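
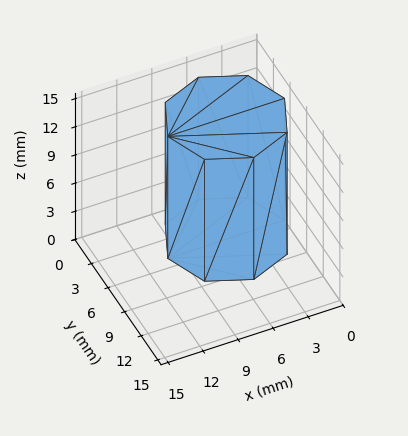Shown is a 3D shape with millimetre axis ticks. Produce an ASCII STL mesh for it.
Reading the render: the shape is a regular 8-sided prism (a cylinder approximated with 8 flat sides), circumscribed radius ≈ 5 mm, height ≈ 13 mm (dimensions read to the nearest mm from the axis ticks). For the STL, each face is triangulated and given an outward normal.

solid part
  facet normal 0.0000 0.0000 -1.0000
    outer loop
      vertex 5.00 10.00 0.00
      vertex 8.54 8.54 0.00
      vertex 10.00 5.00 0.00
    endloop
  endfacet
  facet normal 0.0000 0.0000 -1.0000
    outer loop
      vertex 1.46 8.54 0.00
      vertex 5.00 10.00 0.00
      vertex 10.00 5.00 0.00
    endloop
  endfacet
  facet normal 0.0000 0.0000 -1.0000
    outer loop
      vertex 0.00 5.00 0.00
      vertex 1.46 8.54 0.00
      vertex 10.00 5.00 0.00
    endloop
  endfacet
  facet normal 0.0000 0.0000 -1.0000
    outer loop
      vertex 1.46 1.46 0.00
      vertex 0.00 5.00 0.00
      vertex 10.00 5.00 0.00
    endloop
  endfacet
  facet normal 0.0000 0.0000 -1.0000
    outer loop
      vertex 5.00 0.00 0.00
      vertex 1.46 1.46 0.00
      vertex 10.00 5.00 0.00
    endloop
  endfacet
  facet normal 0.0000 0.0000 -1.0000
    outer loop
      vertex 8.54 1.46 0.00
      vertex 5.00 0.00 0.00
      vertex 10.00 5.00 0.00
    endloop
  endfacet
  facet normal 0.0000 0.0000 1.0000
    outer loop
      vertex 10.00 5.00 13.00
      vertex 8.54 8.54 13.00
      vertex 5.00 10.00 13.00
    endloop
  endfacet
  facet normal 0.0000 0.0000 1.0000
    outer loop
      vertex 10.00 5.00 13.00
      vertex 5.00 10.00 13.00
      vertex 1.46 8.54 13.00
    endloop
  endfacet
  facet normal 0.0000 0.0000 1.0000
    outer loop
      vertex 10.00 5.00 13.00
      vertex 1.46 8.54 13.00
      vertex 0.00 5.00 13.00
    endloop
  endfacet
  facet normal 0.0000 0.0000 1.0000
    outer loop
      vertex 10.00 5.00 13.00
      vertex 0.00 5.00 13.00
      vertex 1.46 1.46 13.00
    endloop
  endfacet
  facet normal 0.0000 0.0000 1.0000
    outer loop
      vertex 10.00 5.00 13.00
      vertex 1.46 1.46 13.00
      vertex 5.00 0.00 13.00
    endloop
  endfacet
  facet normal 0.0000 0.0000 1.0000
    outer loop
      vertex 10.00 5.00 13.00
      vertex 5.00 0.00 13.00
      vertex 8.54 1.46 13.00
    endloop
  endfacet
  facet normal 0.9245 0.3813 0.0000
    outer loop
      vertex 10.00 5.00 0.00
      vertex 8.54 8.54 0.00
      vertex 8.54 8.54 13.00
    endloop
  endfacet
  facet normal 0.9245 0.3813 0.0000
    outer loop
      vertex 10.00 5.00 0.00
      vertex 8.54 8.54 13.00
      vertex 10.00 5.00 13.00
    endloop
  endfacet
  facet normal 0.3813 0.9245 0.0000
    outer loop
      vertex 8.54 8.54 0.00
      vertex 5.00 10.00 0.00
      vertex 5.00 10.00 13.00
    endloop
  endfacet
  facet normal 0.3813 0.9245 0.0000
    outer loop
      vertex 8.54 8.54 0.00
      vertex 5.00 10.00 13.00
      vertex 8.54 8.54 13.00
    endloop
  endfacet
  facet normal -0.3813 0.9245 0.0000
    outer loop
      vertex 5.00 10.00 0.00
      vertex 1.46 8.54 0.00
      vertex 1.46 8.54 13.00
    endloop
  endfacet
  facet normal -0.3813 0.9245 0.0000
    outer loop
      vertex 5.00 10.00 0.00
      vertex 1.46 8.54 13.00
      vertex 5.00 10.00 13.00
    endloop
  endfacet
  facet normal -0.9245 0.3813 0.0000
    outer loop
      vertex 1.46 8.54 0.00
      vertex 0.00 5.00 0.00
      vertex 0.00 5.00 13.00
    endloop
  endfacet
  facet normal -0.9245 0.3813 0.0000
    outer loop
      vertex 1.46 8.54 0.00
      vertex 0.00 5.00 13.00
      vertex 1.46 8.54 13.00
    endloop
  endfacet
  facet normal -0.9245 -0.3813 0.0000
    outer loop
      vertex 0.00 5.00 0.00
      vertex 1.46 1.46 0.00
      vertex 1.46 1.46 13.00
    endloop
  endfacet
  facet normal -0.9245 -0.3813 0.0000
    outer loop
      vertex 0.00 5.00 0.00
      vertex 1.46 1.46 13.00
      vertex 0.00 5.00 13.00
    endloop
  endfacet
  facet normal -0.3813 -0.9245 0.0000
    outer loop
      vertex 1.46 1.46 0.00
      vertex 5.00 0.00 0.00
      vertex 5.00 0.00 13.00
    endloop
  endfacet
  facet normal -0.3813 -0.9245 0.0000
    outer loop
      vertex 1.46 1.46 0.00
      vertex 5.00 0.00 13.00
      vertex 1.46 1.46 13.00
    endloop
  endfacet
  facet normal 0.3813 -0.9245 0.0000
    outer loop
      vertex 5.00 0.00 0.00
      vertex 8.54 1.46 0.00
      vertex 8.54 1.46 13.00
    endloop
  endfacet
  facet normal 0.3813 -0.9245 0.0000
    outer loop
      vertex 5.00 0.00 0.00
      vertex 8.54 1.46 13.00
      vertex 5.00 0.00 13.00
    endloop
  endfacet
  facet normal 0.9245 -0.3813 0.0000
    outer loop
      vertex 8.54 1.46 0.00
      vertex 10.00 5.00 0.00
      vertex 10.00 5.00 13.00
    endloop
  endfacet
  facet normal 0.9245 -0.3813 0.0000
    outer loop
      vertex 8.54 1.46 0.00
      vertex 10.00 5.00 13.00
      vertex 8.54 1.46 13.00
    endloop
  endfacet
endsolid part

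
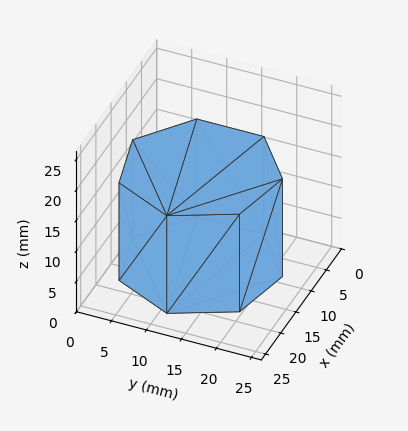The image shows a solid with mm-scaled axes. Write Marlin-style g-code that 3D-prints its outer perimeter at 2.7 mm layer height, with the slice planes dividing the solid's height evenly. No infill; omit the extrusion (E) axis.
Reading the render: the shape is a regular 7-sided prism (a cylinder approximated with 7 flat sides), circumscribed radius ≈ 11 mm, height ≈ 16 mm (dimensions read to the nearest mm from the axis ticks). For the g-code, the solid's height is divided into equal slices at the stated Δz and each level perimeter traced with G1 moves after a G0 lift.

; perimeter-only toolpath
G21 ; units = mm
G90 ; absolute positioning
G28 ; home
; layer 1
G0 Z2.7
G0 X22.0 Y11.0
G1 X17.9 Y19.6
G1 X8.6 Y21.7
G1 X1.1 Y15.8
G1 X1.1 Y6.2
G1 X8.6 Y0.3
G1 X17.9 Y2.4
G1 X22.0 Y11.0
; layer 2
G0 Z5.3
G0 X22.0 Y11.0
G1 X17.9 Y19.6
G1 X8.6 Y21.7
G1 X1.1 Y15.8
G1 X1.1 Y6.2
G1 X8.6 Y0.3
G1 X17.9 Y2.4
G1 X22.0 Y11.0
; layer 3
G0 Z8.0
G0 X22.0 Y11.0
G1 X17.9 Y19.6
G1 X8.6 Y21.7
G1 X1.1 Y15.8
G1 X1.1 Y6.2
G1 X8.6 Y0.3
G1 X17.9 Y2.4
G1 X22.0 Y11.0
; layer 4
G0 Z10.7
G0 X22.0 Y11.0
G1 X17.9 Y19.6
G1 X8.6 Y21.7
G1 X1.1 Y15.8
G1 X1.1 Y6.2
G1 X8.6 Y0.3
G1 X17.9 Y2.4
G1 X22.0 Y11.0
; layer 5
G0 Z13.3
G0 X22.0 Y11.0
G1 X17.9 Y19.6
G1 X8.6 Y21.7
G1 X1.1 Y15.8
G1 X1.1 Y6.2
G1 X8.6 Y0.3
G1 X17.9 Y2.4
G1 X22.0 Y11.0
; layer 6
G0 Z16.0
G0 X22.0 Y11.0
G1 X17.9 Y19.6
G1 X8.6 Y21.7
G1 X1.1 Y15.8
G1 X1.1 Y6.2
G1 X8.6 Y0.3
G1 X17.9 Y2.4
G1 X22.0 Y11.0
M2 ; end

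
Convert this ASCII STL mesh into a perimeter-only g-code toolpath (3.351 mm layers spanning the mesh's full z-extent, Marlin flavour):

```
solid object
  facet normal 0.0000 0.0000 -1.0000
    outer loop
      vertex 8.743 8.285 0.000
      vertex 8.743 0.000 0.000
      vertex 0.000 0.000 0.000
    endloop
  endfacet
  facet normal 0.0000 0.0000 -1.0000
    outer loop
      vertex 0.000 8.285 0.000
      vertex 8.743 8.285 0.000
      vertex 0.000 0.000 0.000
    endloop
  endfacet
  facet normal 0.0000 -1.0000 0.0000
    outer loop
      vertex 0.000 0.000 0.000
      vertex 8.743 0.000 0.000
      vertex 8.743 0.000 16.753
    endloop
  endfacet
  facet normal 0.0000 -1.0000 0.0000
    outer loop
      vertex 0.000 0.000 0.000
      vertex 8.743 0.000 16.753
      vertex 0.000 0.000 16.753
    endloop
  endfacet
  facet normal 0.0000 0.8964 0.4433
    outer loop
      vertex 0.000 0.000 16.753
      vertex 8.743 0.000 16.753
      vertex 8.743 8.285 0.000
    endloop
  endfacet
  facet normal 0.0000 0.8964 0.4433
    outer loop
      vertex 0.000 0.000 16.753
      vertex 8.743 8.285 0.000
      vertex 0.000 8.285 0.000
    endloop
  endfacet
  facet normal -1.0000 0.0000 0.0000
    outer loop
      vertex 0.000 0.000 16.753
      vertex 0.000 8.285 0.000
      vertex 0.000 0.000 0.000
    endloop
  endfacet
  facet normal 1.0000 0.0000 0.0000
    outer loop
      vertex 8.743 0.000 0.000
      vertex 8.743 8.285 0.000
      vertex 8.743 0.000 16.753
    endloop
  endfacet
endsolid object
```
; perimeter-only toolpath
G21 ; units = mm
G90 ; absolute positioning
G28 ; home
; layer 1
G0 Z3.351
G0 X0.000 Y0.000
G1 X8.743 Y0.000
G1 X8.743 Y6.628
G1 X0.000 Y6.628
G1 X0.000 Y0.000
; layer 2
G0 Z6.701
G0 X0.000 Y0.000
G1 X8.743 Y0.000
G1 X8.743 Y4.971
G1 X0.000 Y4.971
G1 X0.000 Y0.000
; layer 3
G0 Z10.052
G0 X0.000 Y0.000
G1 X8.743 Y0.000
G1 X8.743 Y3.314
G1 X0.000 Y3.314
G1 X0.000 Y0.000
; layer 4
G0 Z13.402
G0 X0.000 Y0.000
G1 X8.743 Y0.000
G1 X8.743 Y1.657
G1 X0.000 Y1.657
G1 X0.000 Y0.000
M2 ; end

The solid is a wedge (ramp): 8.74 × 8.29 mm base, rising to 16.8 mm along the y=0 edge and sloping linearly to z=0 at y=8.29. Slicing at Δz = 3.351 mm — 5 equal slices spanning the solid's height, so layer i sits at z = i·h/5 — gives 4 non-empty perimeters. Each is a 4-segment closed polygon; G0 lifts to the layer z and rapids to the start vertex, then G1 traces the edges. The cross-section shrinks linearly with z (the slice at the apex is degenerate and omitted).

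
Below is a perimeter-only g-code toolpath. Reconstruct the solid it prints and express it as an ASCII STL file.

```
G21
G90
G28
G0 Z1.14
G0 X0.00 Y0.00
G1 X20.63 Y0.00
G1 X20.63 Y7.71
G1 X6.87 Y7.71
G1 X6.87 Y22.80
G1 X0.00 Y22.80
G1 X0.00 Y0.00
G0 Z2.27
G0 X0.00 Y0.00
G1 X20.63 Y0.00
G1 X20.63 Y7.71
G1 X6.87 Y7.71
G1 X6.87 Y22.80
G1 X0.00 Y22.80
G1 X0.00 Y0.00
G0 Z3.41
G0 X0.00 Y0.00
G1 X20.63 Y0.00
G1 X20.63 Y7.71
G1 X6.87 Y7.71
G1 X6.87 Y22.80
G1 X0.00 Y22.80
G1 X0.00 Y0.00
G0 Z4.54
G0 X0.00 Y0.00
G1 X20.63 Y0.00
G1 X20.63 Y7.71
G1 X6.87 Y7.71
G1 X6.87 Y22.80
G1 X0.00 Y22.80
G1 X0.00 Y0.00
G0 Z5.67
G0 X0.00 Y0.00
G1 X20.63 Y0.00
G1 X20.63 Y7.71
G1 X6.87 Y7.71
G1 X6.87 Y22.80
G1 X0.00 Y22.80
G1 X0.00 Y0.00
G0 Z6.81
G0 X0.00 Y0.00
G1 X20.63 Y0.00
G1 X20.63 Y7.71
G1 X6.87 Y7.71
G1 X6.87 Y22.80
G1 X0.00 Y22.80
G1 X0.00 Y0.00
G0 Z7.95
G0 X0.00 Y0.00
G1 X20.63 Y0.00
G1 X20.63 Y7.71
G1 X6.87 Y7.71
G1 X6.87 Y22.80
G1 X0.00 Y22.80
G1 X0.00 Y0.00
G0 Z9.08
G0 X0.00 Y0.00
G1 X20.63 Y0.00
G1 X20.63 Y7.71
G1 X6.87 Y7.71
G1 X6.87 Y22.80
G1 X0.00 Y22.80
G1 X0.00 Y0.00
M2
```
solid part
  facet normal 0.0000 0.0000 -1.0000
    outer loop
      vertex 20.63 7.71 0.00
      vertex 20.63 0.00 0.00
      vertex 0.00 0.00 0.00
    endloop
  endfacet
  facet normal 0.0000 0.0000 -1.0000
    outer loop
      vertex 6.87 7.71 0.00
      vertex 20.63 7.71 0.00
      vertex 0.00 0.00 0.00
    endloop
  endfacet
  facet normal 0.0000 0.0000 -1.0000
    outer loop
      vertex 6.87 22.80 0.00
      vertex 6.87 7.71 0.00
      vertex 0.00 0.00 0.00
    endloop
  endfacet
  facet normal 0.0000 0.0000 -1.0000
    outer loop
      vertex 0.00 22.80 0.00
      vertex 6.87 22.80 0.00
      vertex 0.00 0.00 0.00
    endloop
  endfacet
  facet normal 0.0000 0.0000 1.0000
    outer loop
      vertex 0.00 0.00 9.08
      vertex 20.63 0.00 9.08
      vertex 20.63 7.71 9.08
    endloop
  endfacet
  facet normal 0.0000 0.0000 1.0000
    outer loop
      vertex 0.00 0.00 9.08
      vertex 20.63 7.71 9.08
      vertex 6.87 7.71 9.08
    endloop
  endfacet
  facet normal 0.0000 0.0000 1.0000
    outer loop
      vertex 0.00 0.00 9.08
      vertex 6.87 7.71 9.08
      vertex 6.87 22.80 9.08
    endloop
  endfacet
  facet normal 0.0000 0.0000 1.0000
    outer loop
      vertex 0.00 0.00 9.08
      vertex 6.87 22.80 9.08
      vertex 0.00 22.80 9.08
    endloop
  endfacet
  facet normal 0.0000 -1.0000 0.0000
    outer loop
      vertex 0.00 0.00 0.00
      vertex 20.63 0.00 0.00
      vertex 20.63 0.00 9.08
    endloop
  endfacet
  facet normal 0.0000 -1.0000 0.0000
    outer loop
      vertex 0.00 0.00 0.00
      vertex 20.63 0.00 9.08
      vertex 0.00 0.00 9.08
    endloop
  endfacet
  facet normal 1.0000 0.0000 0.0000
    outer loop
      vertex 20.63 0.00 0.00
      vertex 20.63 7.71 0.00
      vertex 20.63 7.71 9.08
    endloop
  endfacet
  facet normal 1.0000 0.0000 0.0000
    outer loop
      vertex 20.63 0.00 0.00
      vertex 20.63 7.71 9.08
      vertex 20.63 0.00 9.08
    endloop
  endfacet
  facet normal 0.0000 1.0000 0.0000
    outer loop
      vertex 20.63 7.71 0.00
      vertex 6.87 7.71 0.00
      vertex 6.87 7.71 9.08
    endloop
  endfacet
  facet normal 0.0000 1.0000 0.0000
    outer loop
      vertex 20.63 7.71 0.00
      vertex 6.87 7.71 9.08
      vertex 20.63 7.71 9.08
    endloop
  endfacet
  facet normal 1.0000 0.0000 0.0000
    outer loop
      vertex 6.87 7.71 0.00
      vertex 6.87 22.80 0.00
      vertex 6.87 22.80 9.08
    endloop
  endfacet
  facet normal 1.0000 0.0000 0.0000
    outer loop
      vertex 6.87 7.71 0.00
      vertex 6.87 22.80 9.08
      vertex 6.87 7.71 9.08
    endloop
  endfacet
  facet normal 0.0000 1.0000 0.0000
    outer loop
      vertex 6.87 22.80 0.00
      vertex 0.00 22.80 0.00
      vertex 0.00 22.80 9.08
    endloop
  endfacet
  facet normal 0.0000 1.0000 0.0000
    outer loop
      vertex 6.87 22.80 0.00
      vertex 0.00 22.80 9.08
      vertex 6.87 22.80 9.08
    endloop
  endfacet
  facet normal -1.0000 0.0000 0.0000
    outer loop
      vertex 0.00 22.80 0.00
      vertex 0.00 0.00 0.00
      vertex 0.00 0.00 9.08
    endloop
  endfacet
  facet normal -1.0000 0.0000 0.0000
    outer loop
      vertex 0.00 22.80 0.00
      vertex 0.00 0.00 9.08
      vertex 0.00 22.80 9.08
    endloop
  endfacet
endsolid part

The G0 Z moves step by Δz≈1.14 mm. Every layer's G1 loop is the same polygon, so the solid is a straight extrusion of it from z=0 to z≈9.08. Closing with flat bottom and top caps and triangulating gives 20 facets — an L-shaped prism: outer 20.6 × 22.8 mm, arm thicknesses ≈ 7.71 mm (horizontal) and 6.87 mm (vertical), extruded 9.08 mm in z.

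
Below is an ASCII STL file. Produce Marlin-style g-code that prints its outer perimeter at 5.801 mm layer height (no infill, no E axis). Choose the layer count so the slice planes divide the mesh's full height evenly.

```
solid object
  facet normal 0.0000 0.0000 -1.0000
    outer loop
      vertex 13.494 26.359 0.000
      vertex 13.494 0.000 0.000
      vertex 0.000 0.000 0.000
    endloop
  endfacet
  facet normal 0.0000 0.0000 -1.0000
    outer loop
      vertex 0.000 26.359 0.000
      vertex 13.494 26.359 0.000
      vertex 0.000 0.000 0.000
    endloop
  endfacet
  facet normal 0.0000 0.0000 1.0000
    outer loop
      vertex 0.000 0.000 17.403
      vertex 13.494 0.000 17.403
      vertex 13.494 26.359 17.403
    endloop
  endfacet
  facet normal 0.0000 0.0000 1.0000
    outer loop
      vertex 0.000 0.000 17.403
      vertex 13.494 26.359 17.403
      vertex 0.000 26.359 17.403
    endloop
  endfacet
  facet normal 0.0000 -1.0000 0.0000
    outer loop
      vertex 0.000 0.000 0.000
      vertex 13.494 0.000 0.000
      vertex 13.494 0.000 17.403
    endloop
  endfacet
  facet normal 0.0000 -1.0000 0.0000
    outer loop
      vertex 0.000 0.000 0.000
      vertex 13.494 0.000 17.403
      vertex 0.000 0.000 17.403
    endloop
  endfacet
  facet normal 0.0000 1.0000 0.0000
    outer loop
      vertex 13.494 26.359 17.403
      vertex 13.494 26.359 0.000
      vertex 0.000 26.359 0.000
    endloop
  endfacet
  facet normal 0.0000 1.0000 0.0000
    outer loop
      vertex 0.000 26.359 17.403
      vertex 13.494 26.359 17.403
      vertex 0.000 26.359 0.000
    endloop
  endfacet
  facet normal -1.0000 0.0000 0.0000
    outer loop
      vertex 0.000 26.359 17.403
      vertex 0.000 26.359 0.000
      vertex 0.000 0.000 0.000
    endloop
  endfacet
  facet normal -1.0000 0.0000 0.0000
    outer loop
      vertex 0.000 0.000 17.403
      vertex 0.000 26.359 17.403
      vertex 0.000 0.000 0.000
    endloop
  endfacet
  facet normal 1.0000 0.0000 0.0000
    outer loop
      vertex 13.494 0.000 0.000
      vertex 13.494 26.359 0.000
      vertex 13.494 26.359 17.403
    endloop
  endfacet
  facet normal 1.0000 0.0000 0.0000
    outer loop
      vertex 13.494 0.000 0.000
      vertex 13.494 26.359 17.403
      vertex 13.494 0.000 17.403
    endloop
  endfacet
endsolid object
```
; perimeter-only toolpath
G21 ; units = mm
G90 ; absolute positioning
G28 ; home
; layer 1
G0 Z5.801
G0 X0.000 Y0.000
G1 X13.494 Y0.000
G1 X13.494 Y26.359
G1 X0.000 Y26.359
G1 X0.000 Y0.000
; layer 2
G0 Z11.602
G0 X0.000 Y0.000
G1 X13.494 Y0.000
G1 X13.494 Y26.359
G1 X0.000 Y26.359
G1 X0.000 Y0.000
; layer 3
G0 Z17.403
G0 X0.000 Y0.000
G1 X13.494 Y0.000
G1 X13.494 Y26.359
G1 X0.000 Y26.359
G1 X0.000 Y0.000
M2 ; end

The solid is a rectangular box, roughly 13.5 × 26.4 mm footprint and 17.4 mm tall. Slicing at Δz = 5.801 mm — 3 equal slices spanning the solid's height, so layer i sits at z = i·h/3 — gives 3 non-empty perimeters. Each is a 4-segment closed polygon; G0 lifts to the layer z and rapids to the start vertex, then G1 traces the edges.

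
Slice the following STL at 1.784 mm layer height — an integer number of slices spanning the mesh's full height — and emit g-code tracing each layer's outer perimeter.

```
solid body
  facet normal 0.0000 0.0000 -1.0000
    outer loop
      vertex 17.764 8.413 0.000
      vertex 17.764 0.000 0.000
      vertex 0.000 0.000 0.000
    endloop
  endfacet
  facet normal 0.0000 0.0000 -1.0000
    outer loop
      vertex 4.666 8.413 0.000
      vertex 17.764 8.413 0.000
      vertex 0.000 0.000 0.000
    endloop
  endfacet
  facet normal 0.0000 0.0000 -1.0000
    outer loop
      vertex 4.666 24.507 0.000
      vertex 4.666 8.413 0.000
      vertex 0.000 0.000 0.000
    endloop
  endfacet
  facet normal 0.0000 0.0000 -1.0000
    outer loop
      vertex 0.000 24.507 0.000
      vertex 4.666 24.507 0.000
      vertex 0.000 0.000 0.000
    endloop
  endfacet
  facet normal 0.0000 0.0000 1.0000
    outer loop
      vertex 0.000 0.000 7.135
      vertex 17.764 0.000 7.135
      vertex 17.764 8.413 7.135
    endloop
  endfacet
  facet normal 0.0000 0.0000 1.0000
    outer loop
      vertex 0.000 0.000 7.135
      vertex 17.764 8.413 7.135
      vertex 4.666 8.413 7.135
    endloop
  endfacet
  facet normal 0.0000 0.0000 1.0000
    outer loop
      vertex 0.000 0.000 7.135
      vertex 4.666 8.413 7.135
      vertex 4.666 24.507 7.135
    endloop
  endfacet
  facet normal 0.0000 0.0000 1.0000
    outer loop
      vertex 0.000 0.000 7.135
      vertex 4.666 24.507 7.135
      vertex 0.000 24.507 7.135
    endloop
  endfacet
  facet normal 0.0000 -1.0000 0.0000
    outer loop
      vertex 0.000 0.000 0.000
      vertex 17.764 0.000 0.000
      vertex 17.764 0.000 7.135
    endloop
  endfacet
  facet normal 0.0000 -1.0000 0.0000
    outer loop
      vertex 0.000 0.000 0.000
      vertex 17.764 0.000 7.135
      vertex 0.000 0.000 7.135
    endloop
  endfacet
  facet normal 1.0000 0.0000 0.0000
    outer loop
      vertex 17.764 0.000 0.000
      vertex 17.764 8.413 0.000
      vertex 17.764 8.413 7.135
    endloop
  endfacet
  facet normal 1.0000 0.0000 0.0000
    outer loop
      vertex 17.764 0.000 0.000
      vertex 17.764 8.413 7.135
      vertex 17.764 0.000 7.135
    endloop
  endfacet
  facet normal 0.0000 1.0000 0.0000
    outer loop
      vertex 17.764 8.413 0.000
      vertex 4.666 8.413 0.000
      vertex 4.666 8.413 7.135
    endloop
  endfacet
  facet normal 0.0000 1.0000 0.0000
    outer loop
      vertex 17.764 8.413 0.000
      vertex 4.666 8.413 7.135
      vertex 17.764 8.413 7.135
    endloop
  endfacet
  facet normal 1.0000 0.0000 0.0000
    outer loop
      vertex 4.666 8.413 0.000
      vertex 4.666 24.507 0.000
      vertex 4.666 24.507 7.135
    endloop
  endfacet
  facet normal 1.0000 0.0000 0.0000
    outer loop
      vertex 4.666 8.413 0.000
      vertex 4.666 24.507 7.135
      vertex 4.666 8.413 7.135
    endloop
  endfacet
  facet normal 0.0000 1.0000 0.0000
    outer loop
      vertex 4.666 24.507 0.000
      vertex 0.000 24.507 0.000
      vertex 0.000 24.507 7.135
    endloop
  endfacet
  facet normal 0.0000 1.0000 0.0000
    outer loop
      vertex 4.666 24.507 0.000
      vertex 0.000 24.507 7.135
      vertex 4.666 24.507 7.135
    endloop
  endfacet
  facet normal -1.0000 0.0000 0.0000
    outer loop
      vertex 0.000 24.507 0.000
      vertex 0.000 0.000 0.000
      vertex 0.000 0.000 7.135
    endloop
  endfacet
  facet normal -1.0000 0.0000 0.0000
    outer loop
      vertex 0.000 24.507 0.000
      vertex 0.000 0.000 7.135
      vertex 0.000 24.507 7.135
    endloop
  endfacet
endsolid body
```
; perimeter-only toolpath
G21 ; units = mm
G90 ; absolute positioning
G28 ; home
; layer 1
G0 Z1.784
G0 X0.000 Y0.000
G1 X17.764 Y0.000
G1 X17.764 Y8.413
G1 X4.666 Y8.413
G1 X4.666 Y24.507
G1 X0.000 Y24.507
G1 X0.000 Y0.000
; layer 2
G0 Z3.567
G0 X0.000 Y0.000
G1 X17.764 Y0.000
G1 X17.764 Y8.413
G1 X4.666 Y8.413
G1 X4.666 Y24.507
G1 X0.000 Y24.507
G1 X0.000 Y0.000
; layer 3
G0 Z5.351
G0 X0.000 Y0.000
G1 X17.764 Y0.000
G1 X17.764 Y8.413
G1 X4.666 Y8.413
G1 X4.666 Y24.507
G1 X0.000 Y24.507
G1 X0.000 Y0.000
; layer 4
G0 Z7.135
G0 X0.000 Y0.000
G1 X17.764 Y0.000
G1 X17.764 Y8.413
G1 X4.666 Y8.413
G1 X4.666 Y24.507
G1 X0.000 Y24.507
G1 X0.000 Y0.000
M2 ; end

The solid is an L-shaped prism: outer 17.8 × 24.5 mm, arm thicknesses ≈ 8.41 mm (horizontal) and 4.67 mm (vertical), extruded 7.13 mm in z. Slicing at Δz = 1.784 mm — 4 equal slices spanning the solid's height, so layer i sits at z = i·h/4 — gives 4 non-empty perimeters. Each is a 6-segment closed polygon; G0 lifts to the layer z and rapids to the start vertex, then G1 traces the edges.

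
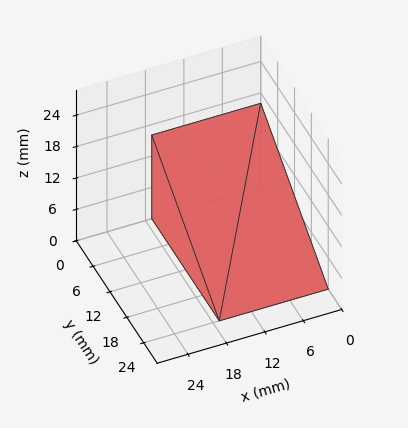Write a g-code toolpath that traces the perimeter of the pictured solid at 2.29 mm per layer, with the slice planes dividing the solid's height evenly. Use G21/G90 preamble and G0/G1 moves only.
Reading the render: the shape is a wedge (ramp): 17 × 24 mm base, rising to 16 mm along the y=0 edge and sloping linearly to z=0 at y=24 (dimensions read to the nearest mm from the axis ticks). For the g-code, the solid's height is divided into equal slices at the stated Δz and each level perimeter traced with G1 moves after a G0 lift.

; perimeter-only toolpath
G21 ; units = mm
G90 ; absolute positioning
G28 ; home
; layer 1
G0 Z2.29
G0 X0.00 Y0.00
G1 X17.00 Y0.00
G1 X17.00 Y20.57
G1 X0.00 Y20.57
G1 X0.00 Y0.00
; layer 2
G0 Z4.57
G0 X0.00 Y0.00
G1 X17.00 Y0.00
G1 X17.00 Y17.14
G1 X0.00 Y17.14
G1 X0.00 Y0.00
; layer 3
G0 Z6.86
G0 X0.00 Y0.00
G1 X17.00 Y0.00
G1 X17.00 Y13.71
G1 X0.00 Y13.71
G1 X0.00 Y0.00
; layer 4
G0 Z9.14
G0 X0.00 Y0.00
G1 X17.00 Y0.00
G1 X17.00 Y10.29
G1 X0.00 Y10.29
G1 X0.00 Y0.00
; layer 5
G0 Z11.43
G0 X0.00 Y0.00
G1 X17.00 Y0.00
G1 X17.00 Y6.86
G1 X0.00 Y6.86
G1 X0.00 Y0.00
; layer 6
G0 Z13.71
G0 X0.00 Y0.00
G1 X17.00 Y0.00
G1 X17.00 Y3.43
G1 X0.00 Y3.43
G1 X0.00 Y0.00
M2 ; end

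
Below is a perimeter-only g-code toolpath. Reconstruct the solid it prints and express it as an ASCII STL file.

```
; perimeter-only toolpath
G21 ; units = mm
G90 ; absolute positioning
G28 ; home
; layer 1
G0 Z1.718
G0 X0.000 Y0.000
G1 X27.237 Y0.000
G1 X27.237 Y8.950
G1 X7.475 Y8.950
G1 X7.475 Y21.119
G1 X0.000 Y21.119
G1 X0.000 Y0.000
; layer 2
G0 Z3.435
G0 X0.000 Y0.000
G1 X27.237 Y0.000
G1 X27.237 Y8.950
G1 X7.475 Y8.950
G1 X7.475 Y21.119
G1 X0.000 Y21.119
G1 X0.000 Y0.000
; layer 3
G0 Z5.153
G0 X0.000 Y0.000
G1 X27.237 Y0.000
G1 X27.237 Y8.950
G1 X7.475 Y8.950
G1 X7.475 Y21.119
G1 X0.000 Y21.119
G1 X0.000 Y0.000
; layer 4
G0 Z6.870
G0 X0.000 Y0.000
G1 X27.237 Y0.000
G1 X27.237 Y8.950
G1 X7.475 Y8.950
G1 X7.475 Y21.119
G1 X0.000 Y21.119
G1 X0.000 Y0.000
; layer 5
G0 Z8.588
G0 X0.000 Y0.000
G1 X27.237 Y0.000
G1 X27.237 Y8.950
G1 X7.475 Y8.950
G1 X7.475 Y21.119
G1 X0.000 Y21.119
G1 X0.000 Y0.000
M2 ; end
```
solid part
  facet normal 0.0000 0.0000 -1.0000
    outer loop
      vertex 27.237 8.950 0.000
      vertex 27.237 0.000 0.000
      vertex 0.000 0.000 0.000
    endloop
  endfacet
  facet normal 0.0000 0.0000 -1.0000
    outer loop
      vertex 7.475 8.950 0.000
      vertex 27.237 8.950 0.000
      vertex 0.000 0.000 0.000
    endloop
  endfacet
  facet normal 0.0000 0.0000 -1.0000
    outer loop
      vertex 7.475 21.119 0.000
      vertex 7.475 8.950 0.000
      vertex 0.000 0.000 0.000
    endloop
  endfacet
  facet normal 0.0000 0.0000 -1.0000
    outer loop
      vertex 0.000 21.119 0.000
      vertex 7.475 21.119 0.000
      vertex 0.000 0.000 0.000
    endloop
  endfacet
  facet normal 0.0000 0.0000 1.0000
    outer loop
      vertex 0.000 0.000 8.588
      vertex 27.237 0.000 8.588
      vertex 27.237 8.950 8.588
    endloop
  endfacet
  facet normal 0.0000 0.0000 1.0000
    outer loop
      vertex 0.000 0.000 8.588
      vertex 27.237 8.950 8.588
      vertex 7.475 8.950 8.588
    endloop
  endfacet
  facet normal 0.0000 0.0000 1.0000
    outer loop
      vertex 0.000 0.000 8.588
      vertex 7.475 8.950 8.588
      vertex 7.475 21.119 8.588
    endloop
  endfacet
  facet normal 0.0000 0.0000 1.0000
    outer loop
      vertex 0.000 0.000 8.588
      vertex 7.475 21.119 8.588
      vertex 0.000 21.119 8.588
    endloop
  endfacet
  facet normal 0.0000 -1.0000 0.0000
    outer loop
      vertex 0.000 0.000 0.000
      vertex 27.237 0.000 0.000
      vertex 27.237 0.000 8.588
    endloop
  endfacet
  facet normal 0.0000 -1.0000 0.0000
    outer loop
      vertex 0.000 0.000 0.000
      vertex 27.237 0.000 8.588
      vertex 0.000 0.000 8.588
    endloop
  endfacet
  facet normal 1.0000 0.0000 0.0000
    outer loop
      vertex 27.237 0.000 0.000
      vertex 27.237 8.950 0.000
      vertex 27.237 8.950 8.588
    endloop
  endfacet
  facet normal 1.0000 0.0000 0.0000
    outer loop
      vertex 27.237 0.000 0.000
      vertex 27.237 8.950 8.588
      vertex 27.237 0.000 8.588
    endloop
  endfacet
  facet normal 0.0000 1.0000 0.0000
    outer loop
      vertex 27.237 8.950 0.000
      vertex 7.475 8.950 0.000
      vertex 7.475 8.950 8.588
    endloop
  endfacet
  facet normal 0.0000 1.0000 0.0000
    outer loop
      vertex 27.237 8.950 0.000
      vertex 7.475 8.950 8.588
      vertex 27.237 8.950 8.588
    endloop
  endfacet
  facet normal 1.0000 0.0000 0.0000
    outer loop
      vertex 7.475 8.950 0.000
      vertex 7.475 21.119 0.000
      vertex 7.475 21.119 8.588
    endloop
  endfacet
  facet normal 1.0000 0.0000 0.0000
    outer loop
      vertex 7.475 8.950 0.000
      vertex 7.475 21.119 8.588
      vertex 7.475 8.950 8.588
    endloop
  endfacet
  facet normal 0.0000 1.0000 0.0000
    outer loop
      vertex 7.475 21.119 0.000
      vertex 0.000 21.119 0.000
      vertex 0.000 21.119 8.588
    endloop
  endfacet
  facet normal 0.0000 1.0000 0.0000
    outer loop
      vertex 7.475 21.119 0.000
      vertex 0.000 21.119 8.588
      vertex 7.475 21.119 8.588
    endloop
  endfacet
  facet normal -1.0000 0.0000 0.0000
    outer loop
      vertex 0.000 21.119 0.000
      vertex 0.000 0.000 0.000
      vertex 0.000 0.000 8.588
    endloop
  endfacet
  facet normal -1.0000 0.0000 0.0000
    outer loop
      vertex 0.000 21.119 0.000
      vertex 0.000 0.000 8.588
      vertex 0.000 21.119 8.588
    endloop
  endfacet
endsolid part

The G0 Z moves step by Δz≈1.718 mm. Every layer's G1 loop is the same polygon, so the solid is a straight extrusion of it from z=0 to z≈8.59. Closing with flat bottom and top caps and triangulating gives 20 facets — an L-shaped prism: outer 27.2 × 21.1 mm, arm thicknesses ≈ 8.95 mm (horizontal) and 7.47 mm (vertical), extruded 8.59 mm in z.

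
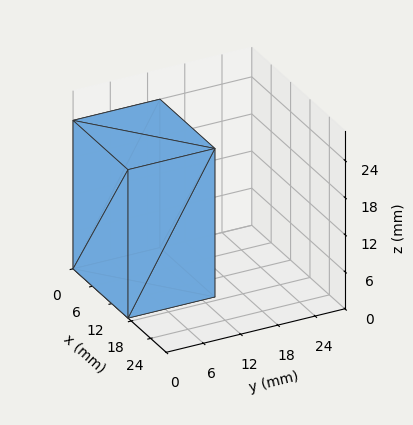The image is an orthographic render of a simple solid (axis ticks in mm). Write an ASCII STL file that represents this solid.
Reading the render: the shape is a rectangular box, roughly 17 × 14 mm footprint and 24 mm tall (dimensions read to the nearest mm from the axis ticks). For the STL, each face is triangulated and given an outward normal.

solid part
  facet normal 0.0000 0.0000 -1.0000
    outer loop
      vertex 17.000 14.000 0.000
      vertex 17.000 0.000 0.000
      vertex 0.000 0.000 0.000
    endloop
  endfacet
  facet normal 0.0000 0.0000 -1.0000
    outer loop
      vertex 0.000 14.000 0.000
      vertex 17.000 14.000 0.000
      vertex 0.000 0.000 0.000
    endloop
  endfacet
  facet normal 0.0000 0.0000 1.0000
    outer loop
      vertex 0.000 0.000 24.000
      vertex 17.000 0.000 24.000
      vertex 17.000 14.000 24.000
    endloop
  endfacet
  facet normal 0.0000 0.0000 1.0000
    outer loop
      vertex 0.000 0.000 24.000
      vertex 17.000 14.000 24.000
      vertex 0.000 14.000 24.000
    endloop
  endfacet
  facet normal 0.0000 -1.0000 0.0000
    outer loop
      vertex 0.000 0.000 0.000
      vertex 17.000 0.000 0.000
      vertex 17.000 0.000 24.000
    endloop
  endfacet
  facet normal 0.0000 -1.0000 0.0000
    outer loop
      vertex 0.000 0.000 0.000
      vertex 17.000 0.000 24.000
      vertex 0.000 0.000 24.000
    endloop
  endfacet
  facet normal 0.0000 1.0000 0.0000
    outer loop
      vertex 17.000 14.000 24.000
      vertex 17.000 14.000 0.000
      vertex 0.000 14.000 0.000
    endloop
  endfacet
  facet normal 0.0000 1.0000 0.0000
    outer loop
      vertex 0.000 14.000 24.000
      vertex 17.000 14.000 24.000
      vertex 0.000 14.000 0.000
    endloop
  endfacet
  facet normal -1.0000 0.0000 0.0000
    outer loop
      vertex 0.000 14.000 24.000
      vertex 0.000 14.000 0.000
      vertex 0.000 0.000 0.000
    endloop
  endfacet
  facet normal -1.0000 0.0000 0.0000
    outer loop
      vertex 0.000 0.000 24.000
      vertex 0.000 14.000 24.000
      vertex 0.000 0.000 0.000
    endloop
  endfacet
  facet normal 1.0000 0.0000 0.0000
    outer loop
      vertex 17.000 0.000 0.000
      vertex 17.000 14.000 0.000
      vertex 17.000 14.000 24.000
    endloop
  endfacet
  facet normal 1.0000 0.0000 0.0000
    outer loop
      vertex 17.000 0.000 0.000
      vertex 17.000 14.000 24.000
      vertex 17.000 0.000 24.000
    endloop
  endfacet
endsolid part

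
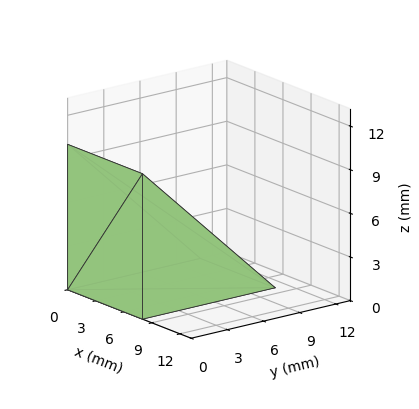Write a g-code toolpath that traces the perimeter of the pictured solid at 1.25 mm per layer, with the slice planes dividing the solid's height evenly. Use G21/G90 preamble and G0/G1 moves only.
Reading the render: the shape is a wedge (ramp): 8 × 11 mm base, rising to 10 mm along the y=0 edge and sloping linearly to z=0 at y=11 (dimensions read to the nearest mm from the axis ticks). For the g-code, the solid's height is divided into equal slices at the stated Δz and each level perimeter traced with G1 moves after a G0 lift.

; perimeter-only toolpath
G21 ; units = mm
G90 ; absolute positioning
G28 ; home
; layer 1
G0 Z1.25
G0 X0.00 Y0.00
G1 X8.00 Y0.00
G1 X8.00 Y9.62
G1 X0.00 Y9.62
G1 X0.00 Y0.00
; layer 2
G0 Z2.50
G0 X0.00 Y0.00
G1 X8.00 Y0.00
G1 X8.00 Y8.25
G1 X0.00 Y8.25
G1 X0.00 Y0.00
; layer 3
G0 Z3.75
G0 X0.00 Y0.00
G1 X8.00 Y0.00
G1 X8.00 Y6.88
G1 X0.00 Y6.88
G1 X0.00 Y0.00
; layer 4
G0 Z5.00
G0 X0.00 Y0.00
G1 X8.00 Y0.00
G1 X8.00 Y5.50
G1 X0.00 Y5.50
G1 X0.00 Y0.00
; layer 5
G0 Z6.25
G0 X0.00 Y0.00
G1 X8.00 Y0.00
G1 X8.00 Y4.12
G1 X0.00 Y4.12
G1 X0.00 Y0.00
; layer 6
G0 Z7.50
G0 X0.00 Y0.00
G1 X8.00 Y0.00
G1 X8.00 Y2.75
G1 X0.00 Y2.75
G1 X0.00 Y0.00
; layer 7
G0 Z8.75
G0 X0.00 Y0.00
G1 X8.00 Y0.00
G1 X8.00 Y1.38
G1 X0.00 Y1.38
G1 X0.00 Y0.00
M2 ; end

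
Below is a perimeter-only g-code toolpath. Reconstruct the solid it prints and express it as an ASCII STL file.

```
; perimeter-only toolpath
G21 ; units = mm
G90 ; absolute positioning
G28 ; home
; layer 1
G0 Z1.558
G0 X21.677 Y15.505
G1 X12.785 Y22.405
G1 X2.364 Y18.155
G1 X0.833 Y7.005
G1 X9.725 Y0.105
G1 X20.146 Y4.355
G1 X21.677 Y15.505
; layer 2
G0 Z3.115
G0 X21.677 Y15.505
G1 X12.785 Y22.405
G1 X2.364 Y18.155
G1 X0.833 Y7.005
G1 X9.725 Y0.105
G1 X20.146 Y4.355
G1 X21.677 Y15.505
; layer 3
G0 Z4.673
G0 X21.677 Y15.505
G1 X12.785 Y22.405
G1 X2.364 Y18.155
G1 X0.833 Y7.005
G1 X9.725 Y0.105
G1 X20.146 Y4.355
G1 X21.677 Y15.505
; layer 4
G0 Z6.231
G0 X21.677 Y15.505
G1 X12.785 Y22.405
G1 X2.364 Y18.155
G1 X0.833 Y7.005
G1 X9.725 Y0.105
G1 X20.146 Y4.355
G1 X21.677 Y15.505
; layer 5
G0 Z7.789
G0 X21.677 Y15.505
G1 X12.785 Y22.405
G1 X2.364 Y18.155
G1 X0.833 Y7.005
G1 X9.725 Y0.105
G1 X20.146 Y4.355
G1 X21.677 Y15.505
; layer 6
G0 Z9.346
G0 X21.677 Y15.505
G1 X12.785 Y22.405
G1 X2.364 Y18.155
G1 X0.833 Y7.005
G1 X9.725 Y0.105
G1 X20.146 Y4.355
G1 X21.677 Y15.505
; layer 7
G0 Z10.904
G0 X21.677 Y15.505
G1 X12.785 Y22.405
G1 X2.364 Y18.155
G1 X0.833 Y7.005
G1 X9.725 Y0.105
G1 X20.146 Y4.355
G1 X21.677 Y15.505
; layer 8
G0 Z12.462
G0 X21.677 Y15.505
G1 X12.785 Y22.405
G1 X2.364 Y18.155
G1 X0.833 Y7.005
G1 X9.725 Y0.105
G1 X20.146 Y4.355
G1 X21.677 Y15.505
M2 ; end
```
solid part
  facet normal 0.0000 0.0000 -1.0000
    outer loop
      vertex 2.364 18.155 0.000
      vertex 12.785 22.405 0.000
      vertex 21.677 15.505 0.000
    endloop
  endfacet
  facet normal 0.0000 0.0000 -1.0000
    outer loop
      vertex 0.833 7.005 0.000
      vertex 2.364 18.155 0.000
      vertex 21.677 15.505 0.000
    endloop
  endfacet
  facet normal 0.0000 0.0000 -1.0000
    outer loop
      vertex 9.725 0.105 0.000
      vertex 0.833 7.005 0.000
      vertex 21.677 15.505 0.000
    endloop
  endfacet
  facet normal 0.0000 0.0000 -1.0000
    outer loop
      vertex 20.146 4.355 0.000
      vertex 9.725 0.105 0.000
      vertex 21.677 15.505 0.000
    endloop
  endfacet
  facet normal 0.0000 0.0000 1.0000
    outer loop
      vertex 21.677 15.505 12.462
      vertex 12.785 22.405 12.462
      vertex 2.364 18.155 12.462
    endloop
  endfacet
  facet normal 0.0000 0.0000 1.0000
    outer loop
      vertex 21.677 15.505 12.462
      vertex 2.364 18.155 12.462
      vertex 0.833 7.005 12.462
    endloop
  endfacet
  facet normal 0.0000 0.0000 1.0000
    outer loop
      vertex 21.677 15.505 12.462
      vertex 0.833 7.005 12.462
      vertex 9.725 0.105 12.462
    endloop
  endfacet
  facet normal 0.0000 0.0000 1.0000
    outer loop
      vertex 21.677 15.505 12.462
      vertex 9.725 0.105 12.462
      vertex 20.146 4.355 12.462
    endloop
  endfacet
  facet normal 0.6131 0.7900 0.0000
    outer loop
      vertex 21.677 15.505 0.000
      vertex 12.785 22.405 0.000
      vertex 12.785 22.405 12.462
    endloop
  endfacet
  facet normal 0.6131 0.7900 0.0000
    outer loop
      vertex 21.677 15.505 0.000
      vertex 12.785 22.405 12.462
      vertex 21.677 15.505 12.462
    endloop
  endfacet
  facet normal -0.3776 0.9260 0.0000
    outer loop
      vertex 12.785 22.405 0.000
      vertex 2.364 18.155 0.000
      vertex 2.364 18.155 12.462
    endloop
  endfacet
  facet normal -0.3776 0.9260 0.0000
    outer loop
      vertex 12.785 22.405 0.000
      vertex 2.364 18.155 12.462
      vertex 12.785 22.405 12.462
    endloop
  endfacet
  facet normal -0.9907 0.1360 0.0000
    outer loop
      vertex 2.364 18.155 0.000
      vertex 0.833 7.005 0.000
      vertex 0.833 7.005 12.462
    endloop
  endfacet
  facet normal -0.9907 0.1360 0.0000
    outer loop
      vertex 2.364 18.155 0.000
      vertex 0.833 7.005 12.462
      vertex 2.364 18.155 12.462
    endloop
  endfacet
  facet normal -0.6131 -0.7900 0.0000
    outer loop
      vertex 0.833 7.005 0.000
      vertex 9.725 0.105 0.000
      vertex 9.725 0.105 12.462
    endloop
  endfacet
  facet normal -0.6131 -0.7900 0.0000
    outer loop
      vertex 0.833 7.005 0.000
      vertex 9.725 0.105 12.462
      vertex 0.833 7.005 12.462
    endloop
  endfacet
  facet normal 0.3776 -0.9260 0.0000
    outer loop
      vertex 9.725 0.105 0.000
      vertex 20.146 4.355 0.000
      vertex 20.146 4.355 12.462
    endloop
  endfacet
  facet normal 0.3776 -0.9260 0.0000
    outer loop
      vertex 9.725 0.105 0.000
      vertex 20.146 4.355 12.462
      vertex 9.725 0.105 12.462
    endloop
  endfacet
  facet normal 0.9907 -0.1360 0.0000
    outer loop
      vertex 20.146 4.355 0.000
      vertex 21.677 15.505 0.000
      vertex 21.677 15.505 12.462
    endloop
  endfacet
  facet normal 0.9907 -0.1360 0.0000
    outer loop
      vertex 20.146 4.355 0.000
      vertex 21.677 15.505 12.462
      vertex 20.146 4.355 12.462
    endloop
  endfacet
endsolid part

The G0 Z moves step by Δz≈1.558 mm. Every layer's G1 loop is the same polygon, so the solid is a straight extrusion of it from z=0 to z≈12.5. Closing with flat bottom and top caps and triangulating gives 20 facets — a regular 6-sided prism (a cylinder approximated with 6 flat sides), circumscribed radius ≈ 11.3 mm, height ≈ 12.5 mm.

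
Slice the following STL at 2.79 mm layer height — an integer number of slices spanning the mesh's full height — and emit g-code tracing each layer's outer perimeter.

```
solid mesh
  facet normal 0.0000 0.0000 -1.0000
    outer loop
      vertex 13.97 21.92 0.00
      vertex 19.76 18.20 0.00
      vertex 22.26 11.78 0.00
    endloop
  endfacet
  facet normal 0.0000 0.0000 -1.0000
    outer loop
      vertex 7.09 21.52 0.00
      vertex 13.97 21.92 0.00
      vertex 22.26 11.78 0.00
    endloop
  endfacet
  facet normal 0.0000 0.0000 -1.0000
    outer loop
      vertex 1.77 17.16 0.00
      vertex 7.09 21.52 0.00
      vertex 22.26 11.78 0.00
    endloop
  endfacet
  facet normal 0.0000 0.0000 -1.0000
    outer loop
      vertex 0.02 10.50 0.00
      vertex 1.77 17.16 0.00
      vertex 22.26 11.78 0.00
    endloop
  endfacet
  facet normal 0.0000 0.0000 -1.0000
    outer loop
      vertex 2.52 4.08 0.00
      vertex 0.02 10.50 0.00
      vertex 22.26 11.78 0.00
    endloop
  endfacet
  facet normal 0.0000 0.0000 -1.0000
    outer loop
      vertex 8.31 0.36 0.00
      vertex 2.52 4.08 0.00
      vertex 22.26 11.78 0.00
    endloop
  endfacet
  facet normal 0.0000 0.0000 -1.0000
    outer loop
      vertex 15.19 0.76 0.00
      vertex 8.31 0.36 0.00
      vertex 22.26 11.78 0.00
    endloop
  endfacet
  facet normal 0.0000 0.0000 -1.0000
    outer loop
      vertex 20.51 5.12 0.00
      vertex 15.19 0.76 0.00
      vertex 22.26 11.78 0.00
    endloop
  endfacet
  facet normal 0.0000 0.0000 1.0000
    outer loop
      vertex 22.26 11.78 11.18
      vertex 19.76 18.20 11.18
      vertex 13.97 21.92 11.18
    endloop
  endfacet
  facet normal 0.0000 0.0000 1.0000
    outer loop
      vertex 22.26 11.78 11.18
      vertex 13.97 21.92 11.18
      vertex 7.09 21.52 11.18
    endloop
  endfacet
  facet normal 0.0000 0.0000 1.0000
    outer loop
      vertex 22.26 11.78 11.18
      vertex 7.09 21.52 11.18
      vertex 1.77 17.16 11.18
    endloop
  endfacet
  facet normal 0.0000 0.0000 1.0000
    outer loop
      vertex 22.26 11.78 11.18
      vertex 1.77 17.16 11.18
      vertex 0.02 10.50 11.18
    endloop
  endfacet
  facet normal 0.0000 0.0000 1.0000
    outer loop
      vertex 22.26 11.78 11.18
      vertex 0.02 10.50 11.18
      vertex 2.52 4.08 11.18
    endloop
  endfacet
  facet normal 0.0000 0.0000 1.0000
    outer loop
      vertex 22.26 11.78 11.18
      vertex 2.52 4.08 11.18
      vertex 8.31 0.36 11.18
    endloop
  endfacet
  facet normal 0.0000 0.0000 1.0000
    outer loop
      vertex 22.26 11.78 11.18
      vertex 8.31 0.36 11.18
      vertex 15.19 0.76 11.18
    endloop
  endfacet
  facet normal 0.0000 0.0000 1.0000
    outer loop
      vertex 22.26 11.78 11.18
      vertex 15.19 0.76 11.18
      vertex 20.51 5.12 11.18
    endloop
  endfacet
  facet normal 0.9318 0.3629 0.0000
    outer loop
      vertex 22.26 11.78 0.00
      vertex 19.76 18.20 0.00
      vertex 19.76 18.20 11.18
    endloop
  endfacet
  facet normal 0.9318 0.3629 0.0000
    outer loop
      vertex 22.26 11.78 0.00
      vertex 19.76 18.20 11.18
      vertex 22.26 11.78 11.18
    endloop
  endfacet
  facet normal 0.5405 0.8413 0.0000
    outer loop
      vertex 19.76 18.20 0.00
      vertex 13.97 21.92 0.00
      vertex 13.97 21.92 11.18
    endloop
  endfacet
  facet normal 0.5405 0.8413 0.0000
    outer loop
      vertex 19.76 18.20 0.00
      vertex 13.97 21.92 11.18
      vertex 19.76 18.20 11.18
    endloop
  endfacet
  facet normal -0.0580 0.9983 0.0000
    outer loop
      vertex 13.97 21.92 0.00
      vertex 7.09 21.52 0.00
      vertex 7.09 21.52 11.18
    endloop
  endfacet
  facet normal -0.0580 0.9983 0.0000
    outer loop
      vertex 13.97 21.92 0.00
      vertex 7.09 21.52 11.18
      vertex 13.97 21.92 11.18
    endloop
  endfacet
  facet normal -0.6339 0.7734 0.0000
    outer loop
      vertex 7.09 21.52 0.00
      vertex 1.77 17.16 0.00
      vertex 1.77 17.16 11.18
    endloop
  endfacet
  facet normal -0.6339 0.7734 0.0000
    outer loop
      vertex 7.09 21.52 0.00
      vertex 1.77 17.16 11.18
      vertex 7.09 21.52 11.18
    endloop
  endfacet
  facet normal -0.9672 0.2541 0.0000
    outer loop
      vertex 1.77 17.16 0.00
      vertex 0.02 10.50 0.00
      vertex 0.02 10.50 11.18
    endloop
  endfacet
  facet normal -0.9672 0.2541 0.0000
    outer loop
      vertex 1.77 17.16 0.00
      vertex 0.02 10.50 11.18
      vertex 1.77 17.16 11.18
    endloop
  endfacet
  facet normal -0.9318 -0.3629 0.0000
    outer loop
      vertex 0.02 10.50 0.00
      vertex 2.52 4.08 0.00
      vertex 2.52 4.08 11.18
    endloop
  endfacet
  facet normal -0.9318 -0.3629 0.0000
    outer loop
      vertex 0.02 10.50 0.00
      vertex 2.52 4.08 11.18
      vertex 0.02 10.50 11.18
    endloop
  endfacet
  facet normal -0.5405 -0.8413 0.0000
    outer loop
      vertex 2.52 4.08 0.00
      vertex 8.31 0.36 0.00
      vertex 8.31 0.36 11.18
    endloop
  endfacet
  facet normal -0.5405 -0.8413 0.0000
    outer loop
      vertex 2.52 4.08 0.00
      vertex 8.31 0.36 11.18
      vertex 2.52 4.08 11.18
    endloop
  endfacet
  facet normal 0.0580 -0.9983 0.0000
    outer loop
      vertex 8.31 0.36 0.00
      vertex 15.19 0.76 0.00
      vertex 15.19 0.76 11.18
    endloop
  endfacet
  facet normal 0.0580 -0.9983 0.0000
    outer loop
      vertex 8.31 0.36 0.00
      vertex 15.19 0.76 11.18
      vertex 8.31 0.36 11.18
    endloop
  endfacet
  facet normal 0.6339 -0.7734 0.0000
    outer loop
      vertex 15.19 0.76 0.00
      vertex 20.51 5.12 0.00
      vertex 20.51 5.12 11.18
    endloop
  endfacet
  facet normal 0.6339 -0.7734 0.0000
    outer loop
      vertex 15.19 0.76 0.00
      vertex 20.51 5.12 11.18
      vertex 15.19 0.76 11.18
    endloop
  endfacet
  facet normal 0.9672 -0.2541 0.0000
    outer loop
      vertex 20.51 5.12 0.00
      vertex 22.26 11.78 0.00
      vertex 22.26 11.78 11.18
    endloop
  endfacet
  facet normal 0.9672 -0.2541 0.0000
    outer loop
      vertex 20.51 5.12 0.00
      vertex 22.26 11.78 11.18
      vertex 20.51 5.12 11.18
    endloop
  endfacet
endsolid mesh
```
; perimeter-only toolpath
G21 ; units = mm
G90 ; absolute positioning
G28 ; home
; layer 1
G0 Z2.79
G0 X22.26 Y11.78
G1 X19.76 Y18.20
G1 X13.97 Y21.92
G1 X7.09 Y21.52
G1 X1.77 Y17.16
G1 X0.02 Y10.50
G1 X2.52 Y4.08
G1 X8.31 Y0.36
G1 X15.19 Y0.76
G1 X20.51 Y5.12
G1 X22.26 Y11.78
; layer 2
G0 Z5.59
G0 X22.26 Y11.78
G1 X19.76 Y18.20
G1 X13.97 Y21.92
G1 X7.09 Y21.52
G1 X1.77 Y17.16
G1 X0.02 Y10.50
G1 X2.52 Y4.08
G1 X8.31 Y0.36
G1 X15.19 Y0.76
G1 X20.51 Y5.12
G1 X22.26 Y11.78
; layer 3
G0 Z8.38
G0 X22.26 Y11.78
G1 X19.76 Y18.20
G1 X13.97 Y21.92
G1 X7.09 Y21.52
G1 X1.77 Y17.16
G1 X0.02 Y10.50
G1 X2.52 Y4.08
G1 X8.31 Y0.36
G1 X15.19 Y0.76
G1 X20.51 Y5.12
G1 X22.26 Y11.78
; layer 4
G0 Z11.18
G0 X22.26 Y11.78
G1 X19.76 Y18.20
G1 X13.97 Y21.92
G1 X7.09 Y21.52
G1 X1.77 Y17.16
G1 X0.02 Y10.50
G1 X2.52 Y4.08
G1 X8.31 Y0.36
G1 X15.19 Y0.76
G1 X20.51 Y5.12
G1 X22.26 Y11.78
M2 ; end

The solid is a regular 10-sided prism (a cylinder approximated with 10 flat sides), circumscribed radius ≈ 11.1 mm, height ≈ 11.2 mm. Slicing at Δz = 2.79 mm — 4 equal slices spanning the solid's height, so layer i sits at z = i·h/4 — gives 4 non-empty perimeters. Each is a 10-segment closed polygon; G0 lifts to the layer z and rapids to the start vertex, then G1 traces the edges.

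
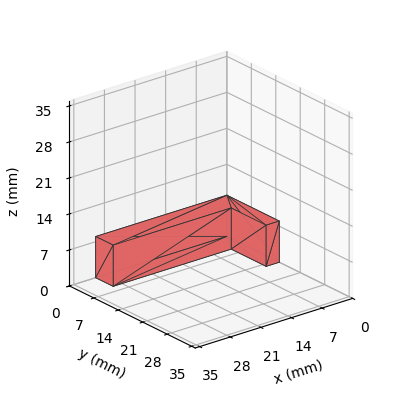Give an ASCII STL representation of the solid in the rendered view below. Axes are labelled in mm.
Reading the render: the shape is an L-shaped prism: outer 30 × 15 mm, arm thicknesses ≈ 5 mm (horizontal) and 3 mm (vertical), extruded 8 mm in z (dimensions read to the nearest mm from the axis ticks). For the STL, each face is triangulated and given an outward normal.

solid part
  facet normal 0.0000 0.0000 -1.0000
    outer loop
      vertex 30.00 5.00 0.00
      vertex 30.00 0.00 0.00
      vertex 0.00 0.00 0.00
    endloop
  endfacet
  facet normal 0.0000 0.0000 -1.0000
    outer loop
      vertex 3.00 5.00 0.00
      vertex 30.00 5.00 0.00
      vertex 0.00 0.00 0.00
    endloop
  endfacet
  facet normal 0.0000 0.0000 -1.0000
    outer loop
      vertex 3.00 15.00 0.00
      vertex 3.00 5.00 0.00
      vertex 0.00 0.00 0.00
    endloop
  endfacet
  facet normal 0.0000 0.0000 -1.0000
    outer loop
      vertex 0.00 15.00 0.00
      vertex 3.00 15.00 0.00
      vertex 0.00 0.00 0.00
    endloop
  endfacet
  facet normal 0.0000 0.0000 1.0000
    outer loop
      vertex 0.00 0.00 8.00
      vertex 30.00 0.00 8.00
      vertex 30.00 5.00 8.00
    endloop
  endfacet
  facet normal 0.0000 0.0000 1.0000
    outer loop
      vertex 0.00 0.00 8.00
      vertex 30.00 5.00 8.00
      vertex 3.00 5.00 8.00
    endloop
  endfacet
  facet normal 0.0000 0.0000 1.0000
    outer loop
      vertex 0.00 0.00 8.00
      vertex 3.00 5.00 8.00
      vertex 3.00 15.00 8.00
    endloop
  endfacet
  facet normal 0.0000 0.0000 1.0000
    outer loop
      vertex 0.00 0.00 8.00
      vertex 3.00 15.00 8.00
      vertex 0.00 15.00 8.00
    endloop
  endfacet
  facet normal 0.0000 -1.0000 0.0000
    outer loop
      vertex 0.00 0.00 0.00
      vertex 30.00 0.00 0.00
      vertex 30.00 0.00 8.00
    endloop
  endfacet
  facet normal 0.0000 -1.0000 0.0000
    outer loop
      vertex 0.00 0.00 0.00
      vertex 30.00 0.00 8.00
      vertex 0.00 0.00 8.00
    endloop
  endfacet
  facet normal 1.0000 0.0000 0.0000
    outer loop
      vertex 30.00 0.00 0.00
      vertex 30.00 5.00 0.00
      vertex 30.00 5.00 8.00
    endloop
  endfacet
  facet normal 1.0000 0.0000 0.0000
    outer loop
      vertex 30.00 0.00 0.00
      vertex 30.00 5.00 8.00
      vertex 30.00 0.00 8.00
    endloop
  endfacet
  facet normal 0.0000 1.0000 0.0000
    outer loop
      vertex 30.00 5.00 0.00
      vertex 3.00 5.00 0.00
      vertex 3.00 5.00 8.00
    endloop
  endfacet
  facet normal 0.0000 1.0000 0.0000
    outer loop
      vertex 30.00 5.00 0.00
      vertex 3.00 5.00 8.00
      vertex 30.00 5.00 8.00
    endloop
  endfacet
  facet normal 1.0000 0.0000 0.0000
    outer loop
      vertex 3.00 5.00 0.00
      vertex 3.00 15.00 0.00
      vertex 3.00 15.00 8.00
    endloop
  endfacet
  facet normal 1.0000 0.0000 0.0000
    outer loop
      vertex 3.00 5.00 0.00
      vertex 3.00 15.00 8.00
      vertex 3.00 5.00 8.00
    endloop
  endfacet
  facet normal 0.0000 1.0000 0.0000
    outer loop
      vertex 3.00 15.00 0.00
      vertex 0.00 15.00 0.00
      vertex 0.00 15.00 8.00
    endloop
  endfacet
  facet normal 0.0000 1.0000 0.0000
    outer loop
      vertex 3.00 15.00 0.00
      vertex 0.00 15.00 8.00
      vertex 3.00 15.00 8.00
    endloop
  endfacet
  facet normal -1.0000 0.0000 0.0000
    outer loop
      vertex 0.00 15.00 0.00
      vertex 0.00 0.00 0.00
      vertex 0.00 0.00 8.00
    endloop
  endfacet
  facet normal -1.0000 0.0000 0.0000
    outer loop
      vertex 0.00 15.00 0.00
      vertex 0.00 0.00 8.00
      vertex 0.00 15.00 8.00
    endloop
  endfacet
endsolid part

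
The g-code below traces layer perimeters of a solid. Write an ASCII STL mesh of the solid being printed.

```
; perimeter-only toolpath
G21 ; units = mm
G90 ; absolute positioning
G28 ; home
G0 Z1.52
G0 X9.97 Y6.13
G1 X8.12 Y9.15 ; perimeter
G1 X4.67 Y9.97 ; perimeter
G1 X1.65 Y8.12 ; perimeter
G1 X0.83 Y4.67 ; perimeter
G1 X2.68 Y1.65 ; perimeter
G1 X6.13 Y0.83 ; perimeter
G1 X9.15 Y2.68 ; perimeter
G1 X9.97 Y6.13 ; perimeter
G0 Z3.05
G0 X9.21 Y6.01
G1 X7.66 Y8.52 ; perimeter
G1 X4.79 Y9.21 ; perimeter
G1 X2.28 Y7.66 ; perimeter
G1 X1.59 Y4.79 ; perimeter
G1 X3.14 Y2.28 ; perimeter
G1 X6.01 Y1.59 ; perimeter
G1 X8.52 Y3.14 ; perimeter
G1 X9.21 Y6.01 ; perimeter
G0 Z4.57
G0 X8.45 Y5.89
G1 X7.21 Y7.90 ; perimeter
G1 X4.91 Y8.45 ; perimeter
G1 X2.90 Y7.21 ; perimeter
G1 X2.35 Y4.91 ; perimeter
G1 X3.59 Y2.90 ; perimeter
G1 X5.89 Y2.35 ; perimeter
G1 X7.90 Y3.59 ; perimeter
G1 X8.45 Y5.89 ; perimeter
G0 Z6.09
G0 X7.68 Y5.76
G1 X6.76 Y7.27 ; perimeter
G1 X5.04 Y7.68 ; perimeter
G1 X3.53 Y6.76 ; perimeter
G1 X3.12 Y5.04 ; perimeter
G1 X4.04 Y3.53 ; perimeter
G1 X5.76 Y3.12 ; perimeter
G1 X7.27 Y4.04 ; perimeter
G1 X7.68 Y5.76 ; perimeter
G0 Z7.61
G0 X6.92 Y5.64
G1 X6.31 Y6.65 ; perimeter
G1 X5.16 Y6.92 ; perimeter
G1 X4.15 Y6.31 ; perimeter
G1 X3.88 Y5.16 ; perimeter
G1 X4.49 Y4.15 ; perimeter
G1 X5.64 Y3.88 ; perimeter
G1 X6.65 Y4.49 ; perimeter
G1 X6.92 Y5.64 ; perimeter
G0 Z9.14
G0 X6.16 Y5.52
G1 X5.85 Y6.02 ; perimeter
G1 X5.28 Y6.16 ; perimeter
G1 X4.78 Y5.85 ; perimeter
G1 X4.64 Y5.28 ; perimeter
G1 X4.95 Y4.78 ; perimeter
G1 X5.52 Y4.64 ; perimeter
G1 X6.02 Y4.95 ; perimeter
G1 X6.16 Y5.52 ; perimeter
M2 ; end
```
solid part
  facet normal 0.0000 0.0000 -1.0000
    outer loop
      vertex 4.55 10.73 0.00
      vertex 8.57 9.77 0.00
      vertex 10.73 6.25 0.00
    endloop
  endfacet
  facet normal 0.0000 0.0000 -1.0000
    outer loop
      vertex 1.03 8.57 0.00
      vertex 4.55 10.73 0.00
      vertex 10.73 6.25 0.00
    endloop
  endfacet
  facet normal 0.0000 0.0000 -1.0000
    outer loop
      vertex 0.07 4.55 0.00
      vertex 1.03 8.57 0.00
      vertex 10.73 6.25 0.00
    endloop
  endfacet
  facet normal 0.0000 0.0000 -1.0000
    outer loop
      vertex 2.23 1.03 0.00
      vertex 0.07 4.55 0.00
      vertex 10.73 6.25 0.00
    endloop
  endfacet
  facet normal 0.0000 0.0000 -1.0000
    outer loop
      vertex 6.25 0.07 0.00
      vertex 2.23 1.03 0.00
      vertex 10.73 6.25 0.00
    endloop
  endfacet
  facet normal 0.0000 0.0000 -1.0000
    outer loop
      vertex 9.77 2.23 0.00
      vertex 6.25 0.07 0.00
      vertex 10.73 6.25 0.00
    endloop
  endfacet
  facet normal 0.7720 0.4737 0.4238
    outer loop
      vertex 10.73 6.25 0.00
      vertex 8.57 9.77 0.00
      vertex 5.40 5.40 10.66
    endloop
  endfacet
  facet normal 0.2104 0.8810 0.4237
    outer loop
      vertex 8.57 9.77 0.00
      vertex 4.55 10.73 0.00
      vertex 5.40 5.40 10.66
    endloop
  endfacet
  facet normal -0.4737 0.7720 0.4238
    outer loop
      vertex 4.55 10.73 0.00
      vertex 1.03 8.57 0.00
      vertex 5.40 5.40 10.66
    endloop
  endfacet
  facet normal -0.8810 0.2104 0.4237
    outer loop
      vertex 1.03 8.57 0.00
      vertex 0.07 4.55 0.00
      vertex 5.40 5.40 10.66
    endloop
  endfacet
  facet normal -0.7720 -0.4737 0.4238
    outer loop
      vertex 0.07 4.55 0.00
      vertex 2.23 1.03 0.00
      vertex 5.40 5.40 10.66
    endloop
  endfacet
  facet normal -0.2104 -0.8810 0.4237
    outer loop
      vertex 2.23 1.03 0.00
      vertex 6.25 0.07 0.00
      vertex 5.40 5.40 10.66
    endloop
  endfacet
  facet normal 0.4737 -0.7720 0.4238
    outer loop
      vertex 6.25 0.07 0.00
      vertex 9.77 2.23 0.00
      vertex 5.40 5.40 10.66
    endloop
  endfacet
  facet normal 0.8810 -0.2104 0.4237
    outer loop
      vertex 9.77 2.23 0.00
      vertex 10.73 6.25 0.00
      vertex 5.40 5.40 10.66
    endloop
  endfacet
endsolid part

The G0 Z moves step by Δz≈1.52 mm. The G1 loops shrink linearly with z, so the solid tapers from its base footprint up to z≈10.7. Closing with a flat bottom cap and the tapered top and triangulating gives 14 facets — a regular 8-sided pyramid, base circumscribed radius ≈ 5.4 mm, apex at z ≈ 10.7 mm.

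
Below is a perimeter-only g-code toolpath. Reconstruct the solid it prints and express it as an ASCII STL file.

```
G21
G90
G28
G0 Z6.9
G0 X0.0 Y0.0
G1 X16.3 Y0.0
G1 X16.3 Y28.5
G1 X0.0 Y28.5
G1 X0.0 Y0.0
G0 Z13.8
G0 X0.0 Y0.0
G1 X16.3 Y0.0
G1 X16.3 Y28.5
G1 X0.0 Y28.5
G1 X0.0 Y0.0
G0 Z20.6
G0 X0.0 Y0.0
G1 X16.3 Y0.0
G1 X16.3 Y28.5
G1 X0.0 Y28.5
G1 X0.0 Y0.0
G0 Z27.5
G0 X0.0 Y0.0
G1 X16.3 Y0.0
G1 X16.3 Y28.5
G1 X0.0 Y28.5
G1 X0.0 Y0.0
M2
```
solid part
  facet normal 0.0000 0.0000 -1.0000
    outer loop
      vertex 16.3 28.5 0.0
      vertex 16.3 0.0 0.0
      vertex 0.0 0.0 0.0
    endloop
  endfacet
  facet normal 0.0000 0.0000 -1.0000
    outer loop
      vertex 0.0 28.5 0.0
      vertex 16.3 28.5 0.0
      vertex 0.0 0.0 0.0
    endloop
  endfacet
  facet normal 0.0000 0.0000 1.0000
    outer loop
      vertex 0.0 0.0 27.5
      vertex 16.3 0.0 27.5
      vertex 16.3 28.5 27.5
    endloop
  endfacet
  facet normal 0.0000 0.0000 1.0000
    outer loop
      vertex 0.0 0.0 27.5
      vertex 16.3 28.5 27.5
      vertex 0.0 28.5 27.5
    endloop
  endfacet
  facet normal 0.0000 -1.0000 0.0000
    outer loop
      vertex 0.0 0.0 0.0
      vertex 16.3 0.0 0.0
      vertex 16.3 0.0 27.5
    endloop
  endfacet
  facet normal 0.0000 -1.0000 0.0000
    outer loop
      vertex 0.0 0.0 0.0
      vertex 16.3 0.0 27.5
      vertex 0.0 0.0 27.5
    endloop
  endfacet
  facet normal 0.0000 1.0000 0.0000
    outer loop
      vertex 16.3 28.5 27.5
      vertex 16.3 28.5 0.0
      vertex 0.0 28.5 0.0
    endloop
  endfacet
  facet normal 0.0000 1.0000 0.0000
    outer loop
      vertex 0.0 28.5 27.5
      vertex 16.3 28.5 27.5
      vertex 0.0 28.5 0.0
    endloop
  endfacet
  facet normal -1.0000 0.0000 0.0000
    outer loop
      vertex 0.0 28.5 27.5
      vertex 0.0 28.5 0.0
      vertex 0.0 0.0 0.0
    endloop
  endfacet
  facet normal -1.0000 0.0000 0.0000
    outer loop
      vertex 0.0 0.0 27.5
      vertex 0.0 28.5 27.5
      vertex 0.0 0.0 0.0
    endloop
  endfacet
  facet normal 1.0000 0.0000 0.0000
    outer loop
      vertex 16.3 0.0 0.0
      vertex 16.3 28.5 0.0
      vertex 16.3 28.5 27.5
    endloop
  endfacet
  facet normal 1.0000 0.0000 0.0000
    outer loop
      vertex 16.3 0.0 0.0
      vertex 16.3 28.5 27.5
      vertex 16.3 0.0 27.5
    endloop
  endfacet
endsolid part

The G0 Z moves step by Δz≈6.9 mm. Every layer's G1 loop is the same polygon, so the solid is a straight extrusion of it from z=0 to z≈27.5. Closing with flat bottom and top caps and triangulating gives 12 facets — a rectangular box, roughly 16.3 × 28.5 mm footprint and 27.5 mm tall.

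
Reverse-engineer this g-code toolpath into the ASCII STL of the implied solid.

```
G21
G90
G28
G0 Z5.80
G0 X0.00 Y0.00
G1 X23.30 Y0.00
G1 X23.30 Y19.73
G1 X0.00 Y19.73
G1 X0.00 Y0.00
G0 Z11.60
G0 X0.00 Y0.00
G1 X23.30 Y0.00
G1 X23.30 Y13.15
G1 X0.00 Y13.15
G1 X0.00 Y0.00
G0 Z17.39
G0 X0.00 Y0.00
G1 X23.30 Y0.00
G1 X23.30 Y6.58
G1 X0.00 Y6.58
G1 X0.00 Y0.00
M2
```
solid part
  facet normal 0.0000 0.0000 -1.0000
    outer loop
      vertex 23.30 26.30 0.00
      vertex 23.30 0.00 0.00
      vertex 0.00 0.00 0.00
    endloop
  endfacet
  facet normal 0.0000 0.0000 -1.0000
    outer loop
      vertex 0.00 26.30 0.00
      vertex 23.30 26.30 0.00
      vertex 0.00 0.00 0.00
    endloop
  endfacet
  facet normal 0.0000 -1.0000 0.0000
    outer loop
      vertex 0.00 0.00 0.00
      vertex 23.30 0.00 0.00
      vertex 23.30 0.00 23.19
    endloop
  endfacet
  facet normal 0.0000 -1.0000 0.0000
    outer loop
      vertex 0.00 0.00 0.00
      vertex 23.30 0.00 23.19
      vertex 0.00 0.00 23.19
    endloop
  endfacet
  facet normal 0.0000 0.6614 0.7501
    outer loop
      vertex 0.00 0.00 23.19
      vertex 23.30 0.00 23.19
      vertex 23.30 26.30 0.00
    endloop
  endfacet
  facet normal 0.0000 0.6614 0.7501
    outer loop
      vertex 0.00 0.00 23.19
      vertex 23.30 26.30 0.00
      vertex 0.00 26.30 0.00
    endloop
  endfacet
  facet normal -1.0000 0.0000 0.0000
    outer loop
      vertex 0.00 0.00 23.19
      vertex 0.00 26.30 0.00
      vertex 0.00 0.00 0.00
    endloop
  endfacet
  facet normal 1.0000 0.0000 0.0000
    outer loop
      vertex 23.30 0.00 0.00
      vertex 23.30 26.30 0.00
      vertex 23.30 0.00 23.19
    endloop
  endfacet
endsolid part

The G0 Z moves step by Δz≈5.80 mm. The G1 loops shrink linearly with z, so the solid tapers from its base footprint up to z≈23.2. Closing with a flat bottom cap and the tapered top and triangulating gives 8 facets — a wedge (ramp): 23.3 × 26.3 mm base, rising to 23.2 mm along the y=0 edge and sloping linearly to z=0 at y=26.3.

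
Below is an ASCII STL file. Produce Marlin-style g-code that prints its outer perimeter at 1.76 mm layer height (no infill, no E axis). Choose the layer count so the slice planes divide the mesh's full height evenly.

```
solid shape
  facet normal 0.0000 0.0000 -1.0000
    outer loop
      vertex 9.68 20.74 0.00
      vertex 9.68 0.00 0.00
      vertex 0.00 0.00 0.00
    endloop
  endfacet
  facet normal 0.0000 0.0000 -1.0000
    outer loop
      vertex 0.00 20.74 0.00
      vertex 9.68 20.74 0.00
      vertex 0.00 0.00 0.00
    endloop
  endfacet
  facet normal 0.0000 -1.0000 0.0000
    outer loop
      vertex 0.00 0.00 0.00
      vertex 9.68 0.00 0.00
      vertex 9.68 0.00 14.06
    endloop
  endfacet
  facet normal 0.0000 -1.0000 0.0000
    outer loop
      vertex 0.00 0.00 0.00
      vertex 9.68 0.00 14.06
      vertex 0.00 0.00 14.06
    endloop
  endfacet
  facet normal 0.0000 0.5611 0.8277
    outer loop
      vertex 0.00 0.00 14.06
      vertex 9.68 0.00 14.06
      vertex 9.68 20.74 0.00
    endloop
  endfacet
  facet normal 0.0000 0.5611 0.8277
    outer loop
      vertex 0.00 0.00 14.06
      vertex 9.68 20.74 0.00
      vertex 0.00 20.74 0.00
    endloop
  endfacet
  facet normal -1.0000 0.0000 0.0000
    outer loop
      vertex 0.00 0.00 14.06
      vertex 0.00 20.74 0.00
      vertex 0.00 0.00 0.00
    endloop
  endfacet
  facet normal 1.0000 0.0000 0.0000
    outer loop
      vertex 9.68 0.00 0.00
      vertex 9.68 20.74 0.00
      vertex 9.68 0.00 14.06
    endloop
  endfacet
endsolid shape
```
; perimeter-only toolpath
G21 ; units = mm
G90 ; absolute positioning
G28 ; home
; layer 1
G0 Z1.76
G0 X0.00 Y0.00
G1 X9.68 Y0.00
G1 X9.68 Y18.15
G1 X0.00 Y18.15
G1 X0.00 Y0.00
; layer 2
G0 Z3.52
G0 X0.00 Y0.00
G1 X9.68 Y0.00
G1 X9.68 Y15.55
G1 X0.00 Y15.55
G1 X0.00 Y0.00
; layer 3
G0 Z5.27
G0 X0.00 Y0.00
G1 X9.68 Y0.00
G1 X9.68 Y12.96
G1 X0.00 Y12.96
G1 X0.00 Y0.00
; layer 4
G0 Z7.03
G0 X0.00 Y0.00
G1 X9.68 Y0.00
G1 X9.68 Y10.37
G1 X0.00 Y10.37
G1 X0.00 Y0.00
; layer 5
G0 Z8.79
G0 X0.00 Y0.00
G1 X9.68 Y0.00
G1 X9.68 Y7.78
G1 X0.00 Y7.78
G1 X0.00 Y0.00
; layer 6
G0 Z10.54
G0 X0.00 Y0.00
G1 X9.68 Y0.00
G1 X9.68 Y5.18
G1 X0.00 Y5.18
G1 X0.00 Y0.00
; layer 7
G0 Z12.30
G0 X0.00 Y0.00
G1 X9.68 Y0.00
G1 X9.68 Y2.59
G1 X0.00 Y2.59
G1 X0.00 Y0.00
M2 ; end

The solid is a wedge (ramp): 9.68 × 20.7 mm base, rising to 14.1 mm along the y=0 edge and sloping linearly to z=0 at y=20.7. Slicing at Δz = 1.76 mm — 8 equal slices spanning the solid's height, so layer i sits at z = i·h/8 — gives 7 non-empty perimeters. Each is a 4-segment closed polygon; G0 lifts to the layer z and rapids to the start vertex, then G1 traces the edges. The cross-section shrinks linearly with z (the slice at the apex is degenerate and omitted).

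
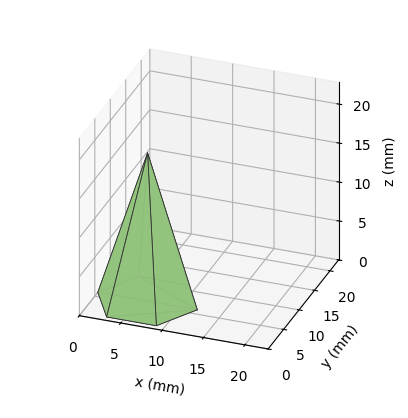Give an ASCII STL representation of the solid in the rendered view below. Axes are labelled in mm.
Reading the render: the shape is a regular 6-sided pyramid, base circumscribed radius ≈ 6 mm, apex at z ≈ 19 mm (dimensions read to the nearest mm from the axis ticks). For the STL, each face is triangulated and given an outward normal.

solid part
  facet normal 0.0000 0.0000 -1.0000
    outer loop
      vertex 3.00 11.20 0.00
      vertex 9.00 11.20 0.00
      vertex 12.00 6.00 0.00
    endloop
  endfacet
  facet normal 0.0000 0.0000 -1.0000
    outer loop
      vertex 0.00 6.00 0.00
      vertex 3.00 11.20 0.00
      vertex 12.00 6.00 0.00
    endloop
  endfacet
  facet normal 0.0000 0.0000 -1.0000
    outer loop
      vertex 3.00 0.80 0.00
      vertex 0.00 6.00 0.00
      vertex 12.00 6.00 0.00
    endloop
  endfacet
  facet normal 0.0000 0.0000 -1.0000
    outer loop
      vertex 9.00 0.80 0.00
      vertex 3.00 0.80 0.00
      vertex 12.00 6.00 0.00
    endloop
  endfacet
  facet normal 0.8355 0.4820 0.2638
    outer loop
      vertex 12.00 6.00 0.00
      vertex 9.00 11.20 0.00
      vertex 6.00 6.00 19.00
    endloop
  endfacet
  facet normal 0.0000 0.9645 0.2640
    outer loop
      vertex 9.00 11.20 0.00
      vertex 3.00 11.20 0.00
      vertex 6.00 6.00 19.00
    endloop
  endfacet
  facet normal -0.8355 0.4820 0.2638
    outer loop
      vertex 3.00 11.20 0.00
      vertex 0.00 6.00 0.00
      vertex 6.00 6.00 19.00
    endloop
  endfacet
  facet normal -0.8355 -0.4820 0.2638
    outer loop
      vertex 0.00 6.00 0.00
      vertex 3.00 0.80 0.00
      vertex 6.00 6.00 19.00
    endloop
  endfacet
  facet normal 0.0000 -0.9645 0.2640
    outer loop
      vertex 3.00 0.80 0.00
      vertex 9.00 0.80 0.00
      vertex 6.00 6.00 19.00
    endloop
  endfacet
  facet normal 0.8355 -0.4820 0.2638
    outer loop
      vertex 9.00 0.80 0.00
      vertex 12.00 6.00 0.00
      vertex 6.00 6.00 19.00
    endloop
  endfacet
endsolid part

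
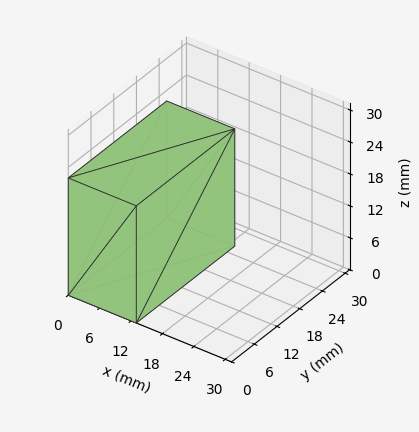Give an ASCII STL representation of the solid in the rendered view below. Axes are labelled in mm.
Reading the render: the shape is a rectangular box, roughly 13 × 26 mm footprint and 22 mm tall (dimensions read to the nearest mm from the axis ticks). For the STL, each face is triangulated and given an outward normal.

solid part
  facet normal 0.0000 0.0000 -1.0000
    outer loop
      vertex 13.00 26.00 0.00
      vertex 13.00 0.00 0.00
      vertex 0.00 0.00 0.00
    endloop
  endfacet
  facet normal 0.0000 0.0000 -1.0000
    outer loop
      vertex 0.00 26.00 0.00
      vertex 13.00 26.00 0.00
      vertex 0.00 0.00 0.00
    endloop
  endfacet
  facet normal 0.0000 0.0000 1.0000
    outer loop
      vertex 0.00 0.00 22.00
      vertex 13.00 0.00 22.00
      vertex 13.00 26.00 22.00
    endloop
  endfacet
  facet normal 0.0000 0.0000 1.0000
    outer loop
      vertex 0.00 0.00 22.00
      vertex 13.00 26.00 22.00
      vertex 0.00 26.00 22.00
    endloop
  endfacet
  facet normal 0.0000 -1.0000 0.0000
    outer loop
      vertex 0.00 0.00 0.00
      vertex 13.00 0.00 0.00
      vertex 13.00 0.00 22.00
    endloop
  endfacet
  facet normal 0.0000 -1.0000 0.0000
    outer loop
      vertex 0.00 0.00 0.00
      vertex 13.00 0.00 22.00
      vertex 0.00 0.00 22.00
    endloop
  endfacet
  facet normal 0.0000 1.0000 0.0000
    outer loop
      vertex 13.00 26.00 22.00
      vertex 13.00 26.00 0.00
      vertex 0.00 26.00 0.00
    endloop
  endfacet
  facet normal 0.0000 1.0000 0.0000
    outer loop
      vertex 0.00 26.00 22.00
      vertex 13.00 26.00 22.00
      vertex 0.00 26.00 0.00
    endloop
  endfacet
  facet normal -1.0000 0.0000 0.0000
    outer loop
      vertex 0.00 26.00 22.00
      vertex 0.00 26.00 0.00
      vertex 0.00 0.00 0.00
    endloop
  endfacet
  facet normal -1.0000 0.0000 0.0000
    outer loop
      vertex 0.00 0.00 22.00
      vertex 0.00 26.00 22.00
      vertex 0.00 0.00 0.00
    endloop
  endfacet
  facet normal 1.0000 0.0000 0.0000
    outer loop
      vertex 13.00 0.00 0.00
      vertex 13.00 26.00 0.00
      vertex 13.00 26.00 22.00
    endloop
  endfacet
  facet normal 1.0000 0.0000 0.0000
    outer loop
      vertex 13.00 0.00 0.00
      vertex 13.00 26.00 22.00
      vertex 13.00 0.00 22.00
    endloop
  endfacet
endsolid part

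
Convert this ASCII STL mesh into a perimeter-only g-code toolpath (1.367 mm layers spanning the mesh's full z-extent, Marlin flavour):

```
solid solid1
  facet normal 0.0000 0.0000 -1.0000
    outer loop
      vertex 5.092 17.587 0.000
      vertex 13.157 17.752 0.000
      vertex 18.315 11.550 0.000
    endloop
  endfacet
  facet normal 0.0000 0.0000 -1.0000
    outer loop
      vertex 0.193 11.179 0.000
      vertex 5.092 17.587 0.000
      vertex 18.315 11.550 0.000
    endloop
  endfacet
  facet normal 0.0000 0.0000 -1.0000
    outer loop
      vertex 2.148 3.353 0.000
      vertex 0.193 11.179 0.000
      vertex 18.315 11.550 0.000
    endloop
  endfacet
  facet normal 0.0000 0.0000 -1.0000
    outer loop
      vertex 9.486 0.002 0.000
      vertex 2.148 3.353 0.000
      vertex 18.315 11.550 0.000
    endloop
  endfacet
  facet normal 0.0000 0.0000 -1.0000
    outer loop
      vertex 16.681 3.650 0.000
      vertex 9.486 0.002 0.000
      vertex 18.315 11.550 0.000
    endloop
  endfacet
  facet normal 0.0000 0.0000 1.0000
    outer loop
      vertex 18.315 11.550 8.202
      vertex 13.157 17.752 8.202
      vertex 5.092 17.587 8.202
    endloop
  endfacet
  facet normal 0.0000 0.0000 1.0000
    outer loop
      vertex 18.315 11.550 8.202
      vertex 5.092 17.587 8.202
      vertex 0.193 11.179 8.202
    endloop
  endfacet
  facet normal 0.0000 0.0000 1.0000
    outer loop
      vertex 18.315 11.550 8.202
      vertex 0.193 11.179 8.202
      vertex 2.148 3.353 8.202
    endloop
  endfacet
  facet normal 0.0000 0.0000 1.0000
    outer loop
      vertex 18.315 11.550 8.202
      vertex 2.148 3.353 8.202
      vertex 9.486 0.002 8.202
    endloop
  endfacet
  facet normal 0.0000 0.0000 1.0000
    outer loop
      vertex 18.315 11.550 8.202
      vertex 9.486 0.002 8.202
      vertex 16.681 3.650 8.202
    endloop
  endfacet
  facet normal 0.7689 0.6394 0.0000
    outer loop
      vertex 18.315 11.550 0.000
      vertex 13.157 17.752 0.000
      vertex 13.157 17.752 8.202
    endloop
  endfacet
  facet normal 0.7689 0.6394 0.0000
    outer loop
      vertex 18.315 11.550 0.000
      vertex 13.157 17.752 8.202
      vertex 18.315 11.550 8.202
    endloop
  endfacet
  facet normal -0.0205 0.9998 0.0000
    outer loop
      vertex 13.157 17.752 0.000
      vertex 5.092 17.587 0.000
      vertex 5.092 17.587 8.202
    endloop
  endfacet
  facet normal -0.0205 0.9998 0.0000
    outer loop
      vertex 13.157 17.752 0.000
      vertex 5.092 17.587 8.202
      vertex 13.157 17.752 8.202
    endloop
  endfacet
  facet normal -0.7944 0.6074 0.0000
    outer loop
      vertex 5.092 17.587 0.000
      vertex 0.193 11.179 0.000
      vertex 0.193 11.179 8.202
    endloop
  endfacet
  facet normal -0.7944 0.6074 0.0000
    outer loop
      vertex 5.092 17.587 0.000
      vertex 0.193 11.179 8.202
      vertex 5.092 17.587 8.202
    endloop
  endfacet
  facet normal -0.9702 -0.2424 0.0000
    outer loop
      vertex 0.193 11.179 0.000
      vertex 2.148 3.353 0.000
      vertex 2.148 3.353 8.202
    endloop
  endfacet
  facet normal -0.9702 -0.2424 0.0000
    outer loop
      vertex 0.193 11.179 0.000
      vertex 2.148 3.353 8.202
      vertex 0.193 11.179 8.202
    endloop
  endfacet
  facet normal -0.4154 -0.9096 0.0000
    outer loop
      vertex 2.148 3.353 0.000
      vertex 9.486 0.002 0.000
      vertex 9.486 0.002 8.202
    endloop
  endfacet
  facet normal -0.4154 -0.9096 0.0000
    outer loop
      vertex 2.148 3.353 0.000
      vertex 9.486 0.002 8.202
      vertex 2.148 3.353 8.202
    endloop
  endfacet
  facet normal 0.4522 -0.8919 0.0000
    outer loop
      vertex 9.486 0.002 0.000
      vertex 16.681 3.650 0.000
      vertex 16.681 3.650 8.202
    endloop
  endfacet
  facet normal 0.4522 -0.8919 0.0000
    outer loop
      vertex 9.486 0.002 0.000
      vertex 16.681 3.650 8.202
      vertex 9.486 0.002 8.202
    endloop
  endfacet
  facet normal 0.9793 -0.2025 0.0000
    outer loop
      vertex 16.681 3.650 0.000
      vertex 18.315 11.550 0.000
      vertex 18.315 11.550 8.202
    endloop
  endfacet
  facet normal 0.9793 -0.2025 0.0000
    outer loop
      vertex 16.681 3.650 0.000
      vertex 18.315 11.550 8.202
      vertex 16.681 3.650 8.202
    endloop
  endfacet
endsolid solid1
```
; perimeter-only toolpath
G21 ; units = mm
G90 ; absolute positioning
G28 ; home
; layer 1
G0 Z1.367
G0 X18.315 Y11.550
G1 X13.157 Y17.752
G1 X5.092 Y17.587
G1 X0.193 Y11.179
G1 X2.148 Y3.353
G1 X9.486 Y0.002
G1 X16.681 Y3.650
G1 X18.315 Y11.550
; layer 2
G0 Z2.734
G0 X18.315 Y11.550
G1 X13.157 Y17.752
G1 X5.092 Y17.587
G1 X0.193 Y11.179
G1 X2.148 Y3.353
G1 X9.486 Y0.002
G1 X16.681 Y3.650
G1 X18.315 Y11.550
; layer 3
G0 Z4.101
G0 X18.315 Y11.550
G1 X13.157 Y17.752
G1 X5.092 Y17.587
G1 X0.193 Y11.179
G1 X2.148 Y3.353
G1 X9.486 Y0.002
G1 X16.681 Y3.650
G1 X18.315 Y11.550
; layer 4
G0 Z5.468
G0 X18.315 Y11.550
G1 X13.157 Y17.752
G1 X5.092 Y17.587
G1 X0.193 Y11.179
G1 X2.148 Y3.353
G1 X9.486 Y0.002
G1 X16.681 Y3.650
G1 X18.315 Y11.550
; layer 5
G0 Z6.835
G0 X18.315 Y11.550
G1 X13.157 Y17.752
G1 X5.092 Y17.587
G1 X0.193 Y11.179
G1 X2.148 Y3.353
G1 X9.486 Y0.002
G1 X16.681 Y3.650
G1 X18.315 Y11.550
; layer 6
G0 Z8.202
G0 X18.315 Y11.550
G1 X13.157 Y17.752
G1 X5.092 Y17.587
G1 X0.193 Y11.179
G1 X2.148 Y3.353
G1 X9.486 Y0.002
G1 X16.681 Y3.650
G1 X18.315 Y11.550
M2 ; end

The solid is a regular 7-sided prism (a cylinder approximated with 7 flat sides), circumscribed radius ≈ 9.3 mm, height ≈ 8.2 mm. Slicing at Δz = 1.367 mm — 6 equal slices spanning the solid's height, so layer i sits at z = i·h/6 — gives 6 non-empty perimeters. Each is a 7-segment closed polygon; G0 lifts to the layer z and rapids to the start vertex, then G1 traces the edges.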